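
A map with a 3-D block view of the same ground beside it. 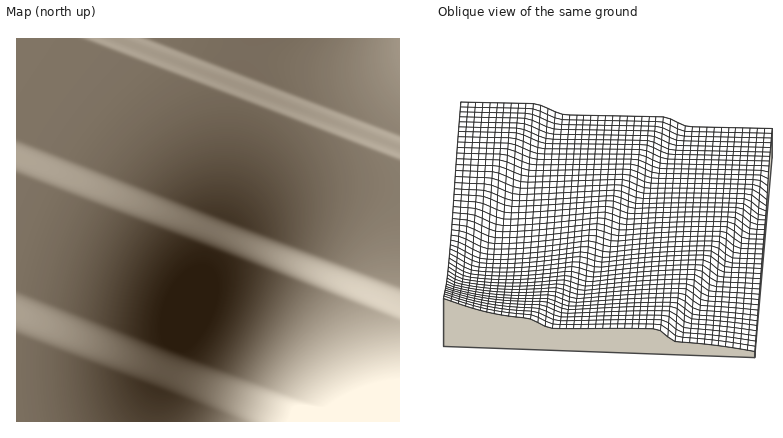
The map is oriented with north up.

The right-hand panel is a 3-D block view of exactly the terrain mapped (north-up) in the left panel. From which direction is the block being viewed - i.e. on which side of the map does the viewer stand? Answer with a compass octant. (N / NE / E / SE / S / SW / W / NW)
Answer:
E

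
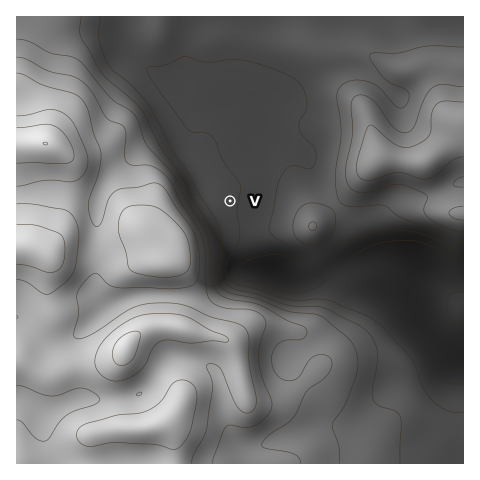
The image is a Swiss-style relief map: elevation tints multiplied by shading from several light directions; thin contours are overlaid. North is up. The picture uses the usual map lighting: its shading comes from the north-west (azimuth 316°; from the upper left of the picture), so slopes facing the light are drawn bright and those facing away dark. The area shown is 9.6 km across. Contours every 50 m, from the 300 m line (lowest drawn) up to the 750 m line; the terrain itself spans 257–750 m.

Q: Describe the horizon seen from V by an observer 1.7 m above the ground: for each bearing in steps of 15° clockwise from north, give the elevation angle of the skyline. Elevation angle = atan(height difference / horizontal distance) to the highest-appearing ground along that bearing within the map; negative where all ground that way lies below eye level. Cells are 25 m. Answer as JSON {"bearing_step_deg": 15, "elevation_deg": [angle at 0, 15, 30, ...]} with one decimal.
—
{"bearing_step_deg": 15, "elevation_deg": [0.1, 0.2, 0.5, 0.9, 2.4, 3.3, 1.5, 3.0, 1.4, 0.8, 2.7, 4.4, 5.7, 6.3, 10.5, 13.3, 13.9, 12.8, 11.1, 9.0, 4.9, 2.2, 0.1, 0.1]}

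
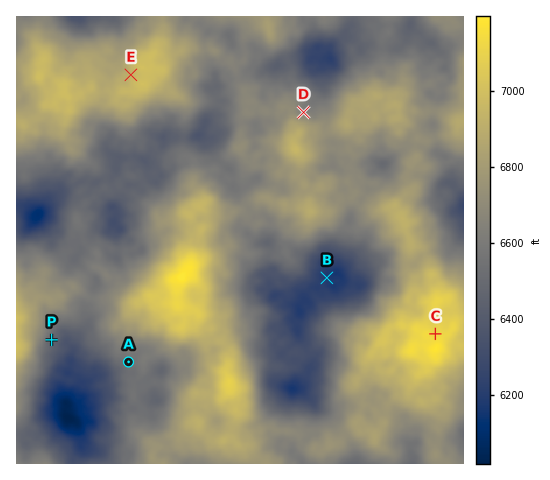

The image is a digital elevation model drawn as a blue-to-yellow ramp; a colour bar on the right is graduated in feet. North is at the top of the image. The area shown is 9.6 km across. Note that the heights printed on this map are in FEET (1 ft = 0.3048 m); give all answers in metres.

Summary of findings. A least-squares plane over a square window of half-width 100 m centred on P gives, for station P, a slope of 9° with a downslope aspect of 123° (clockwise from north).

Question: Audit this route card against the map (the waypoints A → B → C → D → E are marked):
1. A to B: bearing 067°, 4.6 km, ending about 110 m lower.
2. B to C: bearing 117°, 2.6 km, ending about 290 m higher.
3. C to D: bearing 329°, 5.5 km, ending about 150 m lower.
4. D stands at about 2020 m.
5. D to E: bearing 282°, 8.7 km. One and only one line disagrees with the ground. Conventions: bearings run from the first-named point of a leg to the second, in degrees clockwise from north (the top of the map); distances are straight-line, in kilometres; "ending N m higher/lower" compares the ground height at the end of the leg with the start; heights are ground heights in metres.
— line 5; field distance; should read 3.8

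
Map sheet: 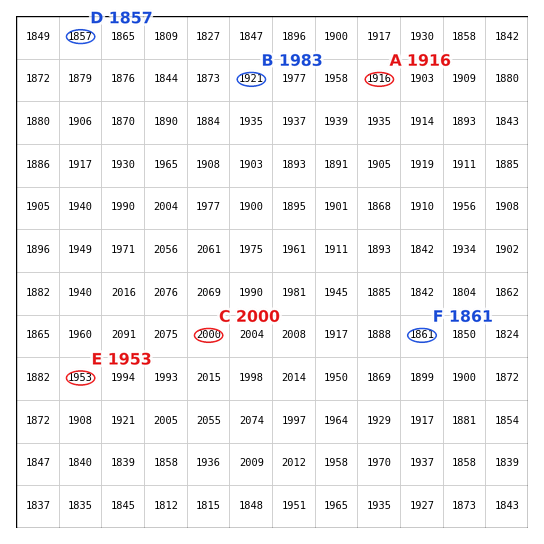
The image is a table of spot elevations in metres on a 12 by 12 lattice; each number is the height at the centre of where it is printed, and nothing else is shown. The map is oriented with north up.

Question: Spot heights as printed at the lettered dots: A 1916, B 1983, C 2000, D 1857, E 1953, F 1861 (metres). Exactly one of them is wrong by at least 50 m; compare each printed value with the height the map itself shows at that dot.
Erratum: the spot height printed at B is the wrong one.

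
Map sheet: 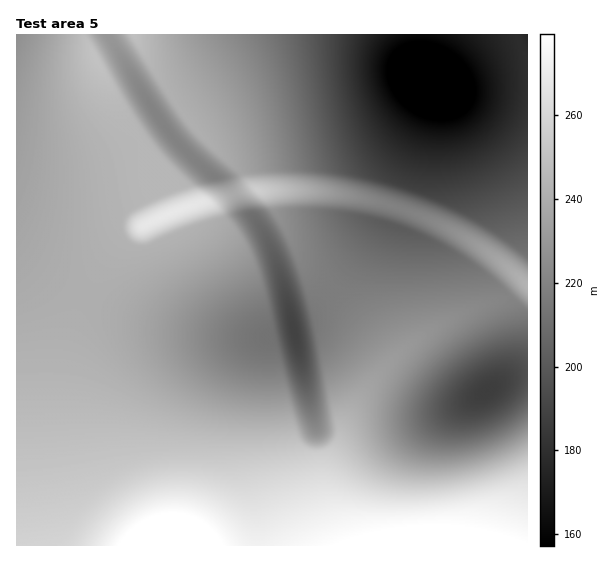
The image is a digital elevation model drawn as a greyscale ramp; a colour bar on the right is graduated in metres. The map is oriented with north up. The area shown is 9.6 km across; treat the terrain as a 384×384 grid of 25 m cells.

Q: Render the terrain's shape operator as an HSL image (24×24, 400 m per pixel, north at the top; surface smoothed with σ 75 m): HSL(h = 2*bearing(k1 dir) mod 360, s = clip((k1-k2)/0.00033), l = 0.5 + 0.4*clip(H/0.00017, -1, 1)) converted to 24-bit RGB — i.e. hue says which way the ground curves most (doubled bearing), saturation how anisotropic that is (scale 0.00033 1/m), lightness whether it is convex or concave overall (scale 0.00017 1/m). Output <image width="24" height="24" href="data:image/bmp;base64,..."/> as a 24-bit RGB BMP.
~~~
<image width="24" height="24" href="data:image/bmp;base64,Qk32BgAAAAAAADYAAAAoAAAAGAAAABgAAAABABgAAAAAAMAGAAATCwAAEwsAAAAAAAAAAAAAf3+AfX+AaXuDbIKIeouMiI+LlJGOloyNkoWQhHmOdG2IcXCDf4GBf4GBgIGBgIKBgIOEgIGHgICHgYCEgoGBgYGAgYGAgYCAf3+Af3+Ac4GBZ4aCcIqAfI19jpCDkoiEkH+FjHaLfm2HeXSDf4GCf4GCf4SDfY+Ne4+Xeoebe32gh32kkH6hjn+Vhn+GgX+Af3+Af4CAfYB/bIN6aIZzcIpvhIx2jYd5i3h3iHJ/hG+FfHuDf4GDf4GDfo2Ad5KBcpKHcJKScoeUdXmZh3mim3uspnytm3uaf39/f39/f4B/fIB+b4NzbIZpeohsh4hwhnpyg3J3f3mDfoGFfoCFgIGFipB/e5B1a41uZopyZYd6aYeGcHiKhHWVnXaksHatf39/f39/f4B/foB/foF/eIN5d4RzfIRzf4N3fIKFfIOIfYGIfYaKV+rZ7En1pI51fIxsZ4ZhWoBeWXxjYHpsa3p6gnKFmm+Uf39/f4B/f4B/foF/foJ/fYSAfIWBfIeDe4iGe4eIe4SIe3+HlLF/EqxuWwwm18Z+k4lvfodlZX5aVHhSUHRSVXJZYnFieWxxf39/f4B/f4B+foF+fYN+fIV+e4Z+eoeAeYeBeYaDeYOEeX2CtdiJNAdr8RY4uaF/oHhzk35sgINlZHhZUnJPS29MT25QXG9bgH9/gIB/gIF+f4J+foR9fYV7e4Z6eIZ4doR4dYF4dX14dnt3vOKCFgAzuupak314qXeBo3R6k3Nwf3trZHVfU3FVTW9ST3FUgH9/gIB+gYF+gYN9gYR8gIV6f4Z4fYV1eoJzd35xdnpweHxvsuhTFQEywOV/goF3knp7rHyQp3mPlnaHgXR9aXdxW3ZnU3dhgH9/gIB+gYF+g4J9hIR7hYZ5hYZ3g4R0gIFxfH1veHlthJJpluwQJAdOt99/fIN2foR5jn2Aqn+drXymnnigg3SRbXeFY4J/gH5+gX9+goB+g4B9hYF7hoF5hoB3hH51gXtzfXlyenpynsNyQAyVOQ2ul751doV4eYZ6fIV8h3+Dnn+eqn2vm3mqhHafeVuSgH5/gX5+gn5+g359hX58hn57hnx5hXp4g3l4gHl4fXx6seKKIgNIa+80dZd1domAeYeAe4WBfYOBf4GCiH+KlX2eqF+rnQl6gH5/gX5/gn5+g319hH19hnx9h3x9hnx/hXyBg36DfoeElepzHAA3oumBdoyGd4qGeIiFe4WEfYKDfn+BgX6BgUhVkQs5zP/sgH6AgX5/gn5/gn5/hH1/inNfgIhohn+DhoCGg4GGisCGfQ/YTgp+m9yJd4uJd4mIeIaGeoKEe3+CgWtsbBse5gpwzP/zI/WYgH6AgX5/gX5/gn6AdFeK/0uXfe0KMG8ZYIRJeo97le6hRQFKSO9Eep2AeIiHd4aGdIN+fmNQZi4arBkLmPn/wP/7swsogDVIgX6AgX5/gX5/gX9/XXSHEP+/9cT/8Mz/nUH8Q/9gMwoAMxIAZfMAbG0cZ14abFcYmmQPEZf+sOb/y/T/FGj4chMXhWFmg31/gX6AgX5/gX5/gX9/gYF/Y4ReLnMZNckJzPj/52H/1Un/zOD/zMz/v8X/zNf/zNz/xd7/XbX+w0gKbCgWgE9NgnuCg32BhH1/gX2AgX1/gX9+gYF+gYJ/gIJ/fpOFf/CzOgYAMxYAHf8Nd7IRn7EPrbAPmYsSeGEXZ0sadlc0gXFpd3uEenmFgXqFhXuChXx+gX2Agn1+gn99g4J9gIN9fYh9iu2nZgY8jQhDlu3IgJSGhIZ+goV7foN6eoF7eIGAdoKDdIOGc4GKc3uMd3SMhXaJiHeBh3l7gnyBg3x+hH58hYN8gYV8h9uRnA6AdwZWmey6gI6DhoaBhoaAhIV/gIN+fIJ+eYOAdYeEcI+ObI6YaHecfGeWkGqIi3F2iXt2g3uDhHuAhnx7iIR8f6p6P+1IPAE1fe+RfpOCg4WAhoaBhoWAhYR/g4N/foN9eYV9c4x+apqFXaOfUVCOikh5kllakHxri4Z1gXqDhnqDiXt+jol9lO2RTgVLFei3fb2GfoSAgoSAhYSAhoSAhoN/hYN+g4R9f4d4eo9vcZZcXmo/NR0hbU40lpdYipNthY12fXmEhHmHi32El8mK3RSHZgdljumVeYaCfYOBgIOAhIOAhoJ/hoF+hoB9hoF7iIJ1joBpjGBOajFDTz5hV5draZ5sdpJ0gJt4eHiEfXiHkICQn++VVwFTYPBfeaCEeIWFe4KDf4GBg4GAhYB+hn99h317h3p5iXNzjmlyk1yCfVeaYHqlbKKhc5eJeI6AhrF7"/>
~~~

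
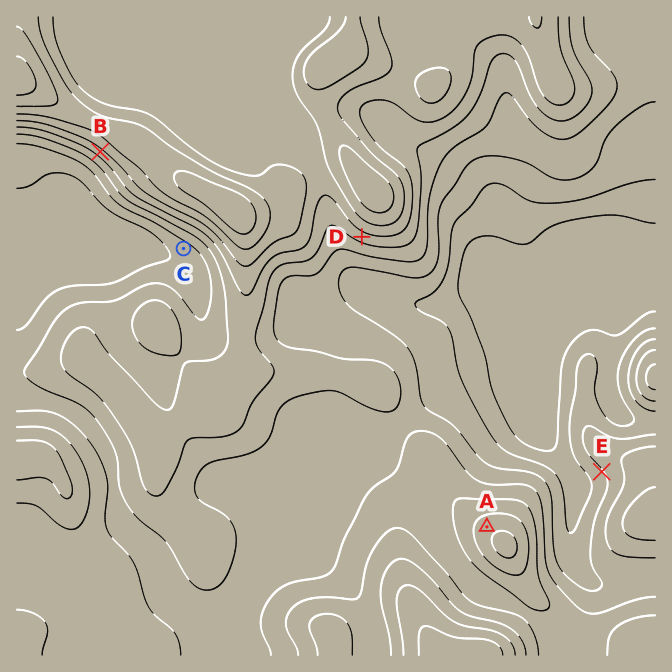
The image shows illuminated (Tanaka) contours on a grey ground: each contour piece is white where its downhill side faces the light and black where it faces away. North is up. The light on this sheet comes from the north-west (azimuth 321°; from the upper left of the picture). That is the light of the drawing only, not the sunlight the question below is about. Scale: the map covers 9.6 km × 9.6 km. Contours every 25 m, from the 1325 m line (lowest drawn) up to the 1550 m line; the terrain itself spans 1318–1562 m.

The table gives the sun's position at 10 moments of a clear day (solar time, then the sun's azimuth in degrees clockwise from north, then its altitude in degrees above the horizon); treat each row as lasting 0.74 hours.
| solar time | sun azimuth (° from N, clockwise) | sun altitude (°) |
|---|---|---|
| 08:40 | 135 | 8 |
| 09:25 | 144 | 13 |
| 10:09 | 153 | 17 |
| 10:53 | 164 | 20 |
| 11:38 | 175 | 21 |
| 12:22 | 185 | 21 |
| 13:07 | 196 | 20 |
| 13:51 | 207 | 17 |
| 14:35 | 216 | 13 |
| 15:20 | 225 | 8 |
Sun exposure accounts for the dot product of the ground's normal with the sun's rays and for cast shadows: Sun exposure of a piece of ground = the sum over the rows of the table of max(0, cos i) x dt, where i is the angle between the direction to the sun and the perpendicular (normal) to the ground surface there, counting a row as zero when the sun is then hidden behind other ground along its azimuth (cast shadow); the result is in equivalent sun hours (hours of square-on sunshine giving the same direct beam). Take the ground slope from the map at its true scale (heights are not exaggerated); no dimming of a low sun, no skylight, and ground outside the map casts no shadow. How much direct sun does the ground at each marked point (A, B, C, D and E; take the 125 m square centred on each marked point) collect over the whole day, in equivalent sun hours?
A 1.7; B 3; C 2.5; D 2.9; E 2.4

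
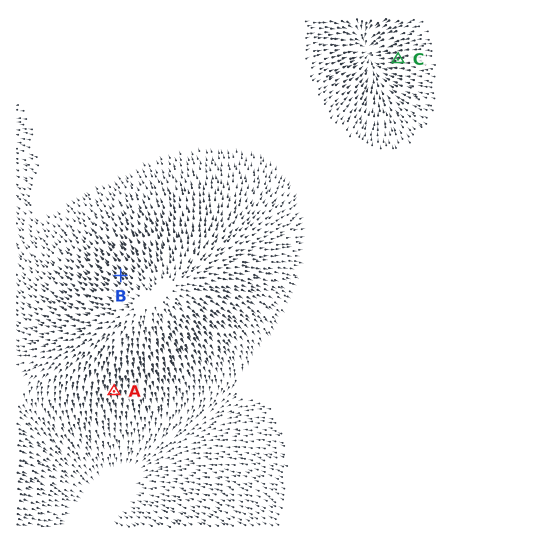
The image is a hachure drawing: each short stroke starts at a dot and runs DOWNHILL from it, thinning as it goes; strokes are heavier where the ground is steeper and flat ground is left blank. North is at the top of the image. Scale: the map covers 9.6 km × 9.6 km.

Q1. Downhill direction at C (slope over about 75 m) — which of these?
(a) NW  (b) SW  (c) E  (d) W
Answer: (d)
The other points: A S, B NW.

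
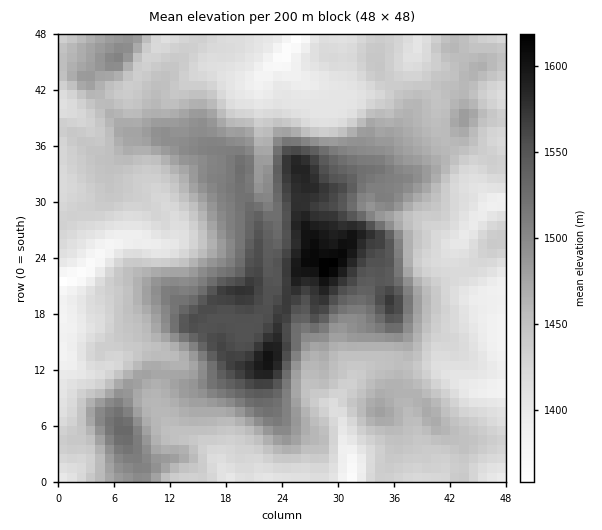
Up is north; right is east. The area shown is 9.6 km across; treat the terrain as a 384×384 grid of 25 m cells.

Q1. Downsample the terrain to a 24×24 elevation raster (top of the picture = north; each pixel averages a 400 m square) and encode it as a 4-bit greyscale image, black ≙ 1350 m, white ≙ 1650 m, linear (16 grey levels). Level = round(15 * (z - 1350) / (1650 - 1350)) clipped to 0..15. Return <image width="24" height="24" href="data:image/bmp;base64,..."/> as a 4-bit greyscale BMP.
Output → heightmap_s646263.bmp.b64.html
<image width="24" height="24" href="data:image/bmp;base64,Qk2WAQAAAAAAAHYAAAAoAAAAGAAAABgAAAABAAQAAAAAACABAAATCwAAEwsAABAAAAAAAAAAAAAAABEREQAiIiIAMzMzAERERABVVVUAZmZmAHd3dwCIiIgAmZmZAKqqqgC7u7sAzMzMAN3d3QDu7u4A////ADRnhlQzMzMxNEREQ0RohmVERVVCNFRFREV5dVVUV3ZTRVVVVEaJZWZmeHVEZmZkQzVnZmd4mXVEVmZTIjNGZmeau3VUVWUzIiNEVmerzJZlVVQzMiNFVnmqrKdmZmVEMiNFV5qqq6mHiYZDIiNFZ5qrurqpmpZDIhJFZ4irurvKmoZDMiE1VWeJqs3cqnREQzIiMzVoqr3dunQzREMyMzV4qbzMuWRDNEREREV4mbu6h2VDIkRVRFaIiLu6iHZTM0RVRWeIiLypmIdkNEVWVniIeLqYh3ZlREVWZ3d3ZnZmd2ZWVERWZmdlREMzVmVWZDVVVVVDMzMzNFVWVFZlVVQzIiIzRERVVFZ3RFQzIRM0RTRVZVZ3ZERDMhIzRENVVA=="/>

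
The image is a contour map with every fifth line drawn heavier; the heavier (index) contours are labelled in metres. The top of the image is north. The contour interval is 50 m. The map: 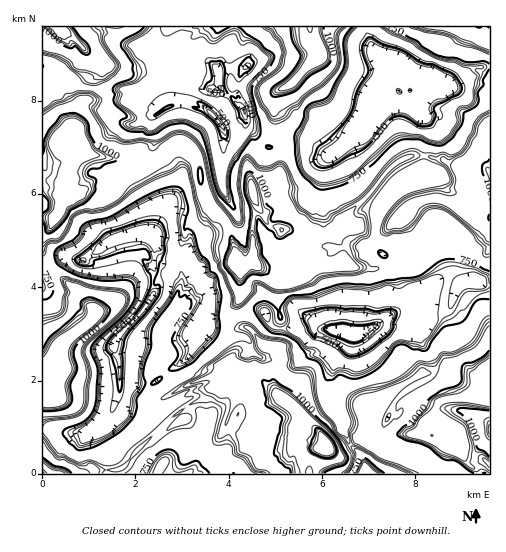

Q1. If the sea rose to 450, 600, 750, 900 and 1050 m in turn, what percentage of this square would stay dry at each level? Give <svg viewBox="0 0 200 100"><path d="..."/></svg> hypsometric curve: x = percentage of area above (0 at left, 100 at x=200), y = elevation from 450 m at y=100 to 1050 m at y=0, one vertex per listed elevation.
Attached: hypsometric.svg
<svg viewBox="0 0 200 100"><path d="M187 100l-40-25-17-25-58-25-52-25"/></svg>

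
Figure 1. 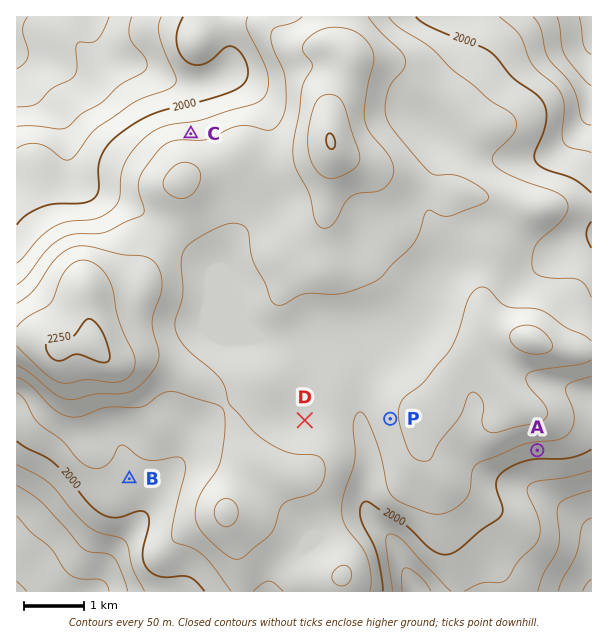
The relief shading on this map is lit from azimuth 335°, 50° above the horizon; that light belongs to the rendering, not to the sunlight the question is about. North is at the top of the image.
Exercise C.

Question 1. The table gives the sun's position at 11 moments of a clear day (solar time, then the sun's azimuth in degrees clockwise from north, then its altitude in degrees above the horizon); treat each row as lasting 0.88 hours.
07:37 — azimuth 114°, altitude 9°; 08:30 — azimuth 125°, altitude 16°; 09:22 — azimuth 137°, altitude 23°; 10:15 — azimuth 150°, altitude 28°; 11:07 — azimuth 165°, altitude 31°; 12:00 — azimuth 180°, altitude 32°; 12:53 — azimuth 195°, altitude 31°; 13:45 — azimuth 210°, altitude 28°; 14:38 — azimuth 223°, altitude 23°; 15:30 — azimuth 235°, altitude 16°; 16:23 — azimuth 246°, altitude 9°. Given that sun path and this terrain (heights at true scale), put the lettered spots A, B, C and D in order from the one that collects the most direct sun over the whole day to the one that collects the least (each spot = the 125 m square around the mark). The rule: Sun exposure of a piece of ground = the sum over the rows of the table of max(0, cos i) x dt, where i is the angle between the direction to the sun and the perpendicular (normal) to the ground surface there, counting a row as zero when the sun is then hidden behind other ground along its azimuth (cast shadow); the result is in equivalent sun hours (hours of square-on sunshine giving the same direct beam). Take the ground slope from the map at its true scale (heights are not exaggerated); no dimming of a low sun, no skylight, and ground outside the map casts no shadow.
A > B > D > C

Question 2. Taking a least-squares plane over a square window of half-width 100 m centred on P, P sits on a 6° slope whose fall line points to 263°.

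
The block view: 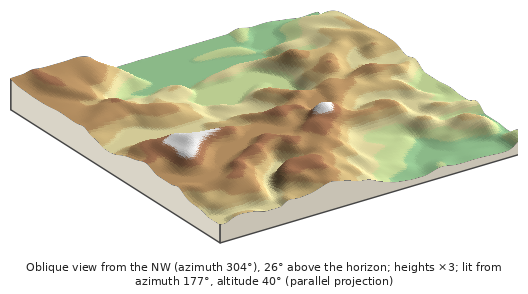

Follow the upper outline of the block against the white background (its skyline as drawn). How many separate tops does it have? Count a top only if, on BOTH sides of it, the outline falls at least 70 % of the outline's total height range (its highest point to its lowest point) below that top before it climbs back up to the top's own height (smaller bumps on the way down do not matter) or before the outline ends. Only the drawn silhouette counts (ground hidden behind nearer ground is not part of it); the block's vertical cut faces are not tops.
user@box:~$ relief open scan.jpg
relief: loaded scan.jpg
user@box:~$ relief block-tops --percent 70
0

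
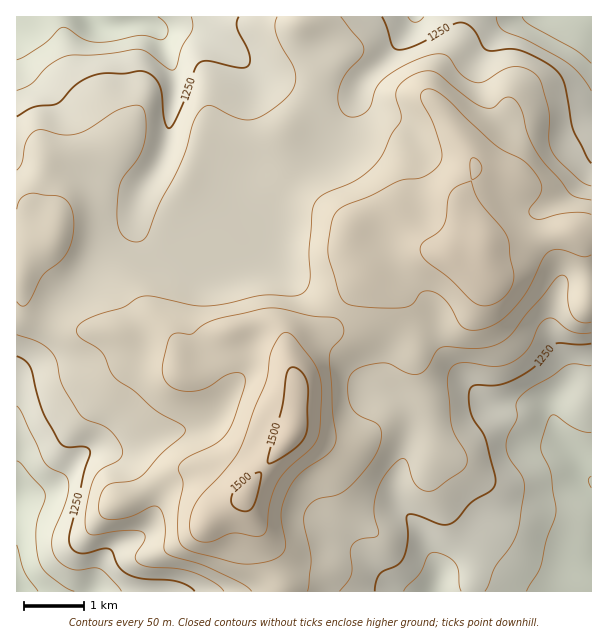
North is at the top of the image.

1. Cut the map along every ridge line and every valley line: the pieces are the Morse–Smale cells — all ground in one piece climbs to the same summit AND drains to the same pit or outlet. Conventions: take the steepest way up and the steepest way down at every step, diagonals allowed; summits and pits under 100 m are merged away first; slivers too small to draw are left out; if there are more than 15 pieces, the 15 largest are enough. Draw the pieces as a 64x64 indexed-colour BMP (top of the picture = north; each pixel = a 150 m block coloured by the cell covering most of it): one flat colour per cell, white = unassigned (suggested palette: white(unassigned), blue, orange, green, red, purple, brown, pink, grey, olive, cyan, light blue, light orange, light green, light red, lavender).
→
<image width="64" height="64" href="data:image/bmp;base64,Qk12CAAAAAAAAHYAAAAoAAAAQAAAAEAAAAABAAQAAAAAAAAIAAATCwAAEwsAABAAAAAAAAAA////ALR3HwAOf/8ALKAsACgn1gC9Z5QAS1aMAMJ34wB/f38AIr28AM++FwDox64AeLv/AIrfmACWmP8A1bDFADMzMzMzMzMzMzMzMzMzMRERERERERERERERERERERERMzMzMzMzMzMzMzMzMzMxEREREREREREREREREREREREzMzMzMzMzMzMzMzMzMxERERERERERERERERERERERETMzMzMzMzMzMzMzMzMzERERERERERERERERERERERERMzMzMzMzMzMzMzMzMzMREREREREREREREREREREREREzMzMzMzMzMzMzMzMzMxERERERERERERERERERERERETMzMzMzMzMzMzMzMzMxERERERERERERERERERERERERMzMzMzMzMzMzMzMzMzEREREREREREREREREREREREREzMzMzMzMzMzMzMzMzERERERERERERERERERERERERETMzMzMzMzMzMzMzMzMRERERERERERERERERERERERERMzMzMzMzMzMzMzMzMREREREREREREREREREREREREREzMzMzMzMzMzMzMzMzERERERERERERERERERERERERETMzMzMzMzMzMzMzMzMxERERERERERERERERERERERERMzMzMzMzMzMzMzMzMzEREREREREREREREREREREREREzMzMzMzMzMzMzMzMzMxERERERERERERERERERERERETMzMzMzMzMzMzMzMzMzMRERERERERERERERERERERERMzMzMzMzMzMzMzMzMzMzEREREREREREREREREREREREzMzMzMzMzMzMzMzMzMzMRERERERERERERERERERERETMzMzMzMzMzMzMzMzMzMzERERERERERERERERERERERMzMzMzMzMzMzMzMzMzMzMREREREREREREREREREREREzMzMzMzMzMzMzMzMzMzMxERERERERERERERERERERETMzMzMzMzMzMzMzMzMzMzERERERERERERERERERERERMzMzMzMzMzMzMzMzMzMzMREREREREREREREREREREREzMzMzMzMzMzMzMzMzMzMxERERERERERERERERERERETMzMzMzMzMzMzMzMzMzMzERERERERERERERERERERERMzMzMzMzMzMzMzMzMzMzEREREREREREREREREREREREzMzMzMzMzMzMjMzMzMzMhERERERERERERERERERERETMzMzMzMzMzMyIzMzMzMyERERERERERERERERERERERMzMzMzMzMzMyIiIzMzMzIiEREREREREREREREREREREzMzMiIiIiIiIiIiIiIiIiIiERERERERERERERERERETMyIiIiIiIiIiIiIiIiIiIiIhERERERERERERERERERMiIiIiIiIiIiIiIiIiIiIiIiEREREREREREREREREREyIiIiIiIiIiIiIiIiIiIiIiIhERERERERERERERERETIiIiIiIiIiIiIiIiIiIiIiIiIRERERERERERERERERMiIiIiIiIiIiIiIiIiIiIiIiIhEREREREREREREREREiIiIiIiIiIiIiIiIiIiIiIiIiERERERERERERERERESIiIiIiIiIiIiIiIiIiIiIiIiIRERERERERERERERERIiIiIiIiIiIiIiIiIiIiIiIiIRERERERREQREREREREiIiIiIiIiIiIiIiIiIiIiIiIhEREREURERERBERERESIiIiIiIiIiIiIiIiIiIiIiIiERERFEREREREREQRERIiIiIiIiIiIiIiIiIiIiIiIiIRERFEREREREREREREQiIiIiIiIiIiIiIiIiIiIiIiJERBFERERERERERERERCIiIiIiIiIiIiIiIiIiIiIiJEREREREREREREREREREIiIiIiIiIiIiIiIiIiIiIiREREREREREREREREREREQiIiIiIiIiIiIiIiIiIiIiRERERERERERERERERERERCIiIiIiIiIiIiIiIiIiIiREREREREREREREREREREREIiIiIiIiIiIiIiIiIiIiREREREREREREREREREREREQiIiIiIiIiIiIiIiIiIiJERERERERERERERERERERERCIiIiIiIiIiIiIiIiIiIkREREREREREREREREREREREIiIiIiIiIiIiIiIiIiIiREREREREREREREREREREREQiIiIiIiIiIiIiIiIiIiJERERERERERERERERERERERCIiIiIiIiIiIiIiIiIiIkREREREREREREREREREREREIiIiIiIiIiIiIiIiIiIiJEREREREREREREREREREREQiIiIiIiIiIiIiIiIiIiIiRERERERERERERERERERERCIiIiIiIiIiIiIiIiIiIiJEREREREREREREREREREREIiIiIiIiIiIiIiIiIiIiIiREREREREREREREREREREQiIiIiIiIiIiIiIiIiIiIiJERERERERERERERERERERCIiIiIiIiIiIiIiIiIiIiIiREREREREREREREREREREIiIiIiIiIiIiIiIiIiIiIiIkREREREREREREREREREQiIiIiIiIiIiIiIiIiIiIiIiJERERERERERERERERERCIiIiIiIiIiIiIiIiIiIiIiIkREREREREREREREREREIiIiIiIiIiIiIiIiIiIiIiIkREREREREREREREREREQiIiIiIiIiIiIiIiIiIiIiIkRERERERERERERERERERCIiIiIiIiIiIiIiIiIiIiJERERERERERERERERERERE"/>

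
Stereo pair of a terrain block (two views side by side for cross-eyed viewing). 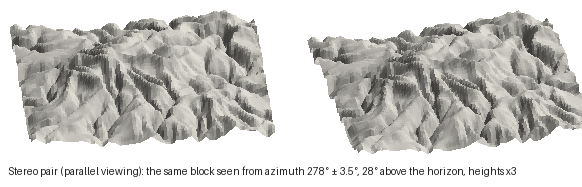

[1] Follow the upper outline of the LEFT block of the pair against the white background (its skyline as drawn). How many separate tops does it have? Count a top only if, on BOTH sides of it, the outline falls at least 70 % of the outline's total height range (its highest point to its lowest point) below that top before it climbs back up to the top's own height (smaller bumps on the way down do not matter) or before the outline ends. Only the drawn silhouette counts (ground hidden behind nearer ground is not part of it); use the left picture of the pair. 0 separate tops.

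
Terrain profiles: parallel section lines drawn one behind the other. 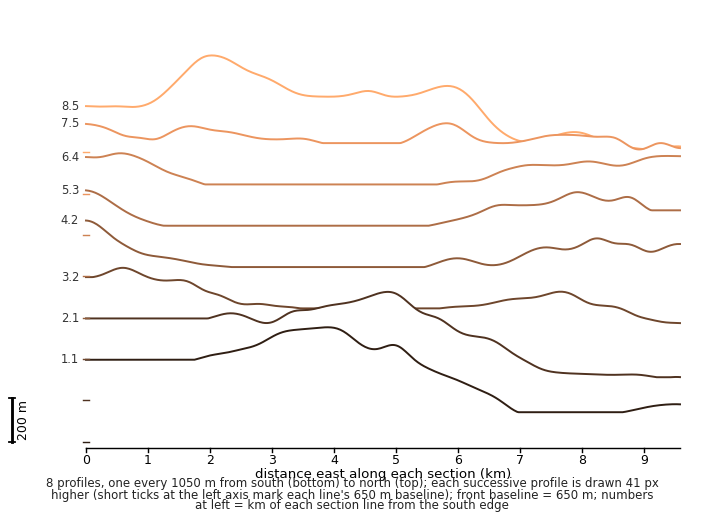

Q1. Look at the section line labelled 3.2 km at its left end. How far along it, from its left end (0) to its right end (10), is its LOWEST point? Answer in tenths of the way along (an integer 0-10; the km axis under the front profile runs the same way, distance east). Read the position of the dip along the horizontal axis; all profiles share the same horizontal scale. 10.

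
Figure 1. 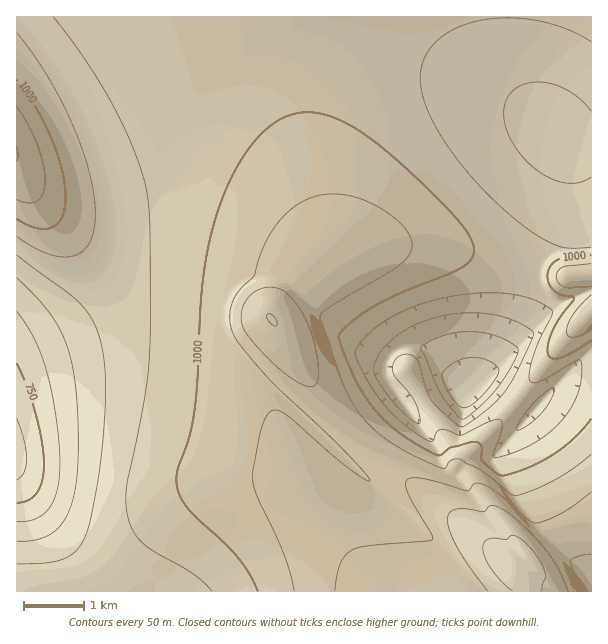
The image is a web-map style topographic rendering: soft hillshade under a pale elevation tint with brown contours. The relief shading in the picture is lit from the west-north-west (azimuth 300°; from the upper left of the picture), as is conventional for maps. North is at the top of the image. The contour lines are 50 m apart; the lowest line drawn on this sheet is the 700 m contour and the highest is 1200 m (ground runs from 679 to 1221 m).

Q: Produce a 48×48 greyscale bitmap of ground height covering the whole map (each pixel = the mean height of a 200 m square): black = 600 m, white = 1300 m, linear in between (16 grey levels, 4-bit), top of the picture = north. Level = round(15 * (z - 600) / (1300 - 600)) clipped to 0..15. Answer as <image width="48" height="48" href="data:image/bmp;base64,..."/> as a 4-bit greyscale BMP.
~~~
<image width="48" height="48" href="data:image/bmp;base64,Qk32BAAAAAAAAHYAAAAoAAAAMAAAADAAAAABAAQAAAAAAIAEAAATCwAAEwsAABAAAAAAAAAAAAAAABEREQAiIiIAMzMzAERERABVVVUAZmZmAHd3dwCIiIgAmZmZAKqqqgC7u7sAzMzMAN3d3QDu7u4A////AHd3d3d3d3d3iIiZmqq7u7u7zMzM3d3cund3d3d3d3d4iImZqqq7u7u7u7zN3d3cumZmd3d3d3iIiImZqqq7u7u7u7zN3d3Lu2ZmZ3d3eIiIiJmZqqq7u7u7u8zd3dy7u1VWZnd3iIiIiZmaqqqru7u7u8zd3dy7u1VVZnd3iIiJmZmaqqqqqqqqvMzM3Mu7u0RFVnd4iIiZmZmqqqqqqqqrvMzMy7q7uzNFVmd4iIiZmZqqqqqqqqqru8u8uqqquzNEVmd4iImZmZqqqqqqqqq7u7u7qaqqqyM0Vmd4iImZmZqqqqqqqqq7uqqqmZmaqiM0Vmd3iImZmZqqqqqqqqqqqqqYiImZqiM0Vmd3iIiZmZqqqqqqqqqpmZmYeIiJmSM0Vmd3iIiZmZqqqqqqqqmYiIiYd3iImSNEVmd3iIiZmZqqqqqqqpmHeHeId3d4iSNEVmZ3iIiZmZqqqqqqqZh2d2V3d2Z3iDNEVmZ3eIiJmZmqqqqqmYdmdlRWd3Z3iDNFVmZ3eIiJmZmqqruqmHZnZURFZ3dneDRFVmZ3eIiJmZmqq7uph2Z3ZUREV3d3eDRFVmZ3eIiJmZmqu7uph2d3VEREVniHeERFVmZ3eIiJmZqru7qpd2Z2VUREVXiYiERVVmd3eIiJmaq7y7qYh3ZmVVVVVWiZmERVZmd3eIiJmau8y7qYh3dmZVVVZmeJqkVVZmd3eIiJmavMy7qZiId3ZmZmZneJqkVWZnd3eIiJmavMu6qZmYh3d3d3d3d4mlVmZ3d3eIiJmau7uqqqmZiIiHd3d3iImlZmd3d3eIiJmZq7qqqqqpmZiIiIiIiaqmZ3d3d3eIiJmZqqqqqqqqmZmYiIiIiaqmd3d3d3eIiImZmqqqqqqqqpmZmIiIiJmXeIiHd3eIiImZmqqqqqqqqqmZmYiIiIiIiIiHd3eIiImZmqqqqqqqqqmZmIiIh3d4mYiId3eIiImZmaqqqqqqqpmZmIiHd3d5mZiId3eIiImZmZqqqqqqqZmZiIh3d3d6qZiId3eIiIiZmZmqqqqqmZmYiId3d3d6qpiHd3eIiIiZmZmaqqqZmZmIiHd3d3d6qpiHd3eIiIiZmZmZmZmZmZiIh3d3dmZrqZiHd3iIiIiJmZmZmZmZmYiId3d2ZmZrqZiHd3iIiIiImZmZmZmZmIiHd3d2ZmZqqYh3d3iIiIiImZmZmZmYiIiHd3dmZmZqmYh3d4iIiIiIiZmZmZmIiIh3d3ZmZmZqmIh3d4iIiIiIiJmZmZiIiIh3d3ZmZmZpmId3eIiIiIiIiIiZmIiIiId3d3ZmZmZpiId3eIiIiIiIiIiIiIiIiId3d3ZmZmZ4iHd3iIiIiIiIiIiIiIiIiId3d3dmZnd4h3d4iIiIiIiIiIiIiIiIiId3d3d3d3d4h3d4iIiIiIiIiIiIiIiIiId3d3d3d3d4d3eIiIiIiIiIiIiIiIiIiIh3d3d3d3d3d3iIiIiIiIiIiIiIiIiIiIiHd3d3d3eHd4iIiIiIiIiImZmIiIiIiIiIh3d3eIiA=="/>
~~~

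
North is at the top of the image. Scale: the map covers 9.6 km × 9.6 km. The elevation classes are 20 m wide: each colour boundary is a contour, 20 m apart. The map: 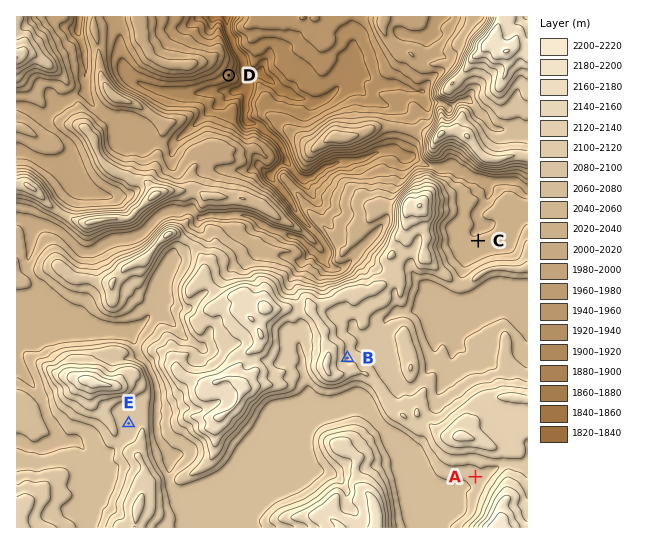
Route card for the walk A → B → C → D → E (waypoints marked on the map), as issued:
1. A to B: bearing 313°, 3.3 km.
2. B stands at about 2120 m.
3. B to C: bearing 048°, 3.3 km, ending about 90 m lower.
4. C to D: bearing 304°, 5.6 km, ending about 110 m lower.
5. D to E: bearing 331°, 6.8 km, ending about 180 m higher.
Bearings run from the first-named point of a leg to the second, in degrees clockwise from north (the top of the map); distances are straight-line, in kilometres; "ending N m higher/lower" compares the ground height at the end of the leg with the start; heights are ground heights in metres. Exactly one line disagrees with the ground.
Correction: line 5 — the bearing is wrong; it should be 196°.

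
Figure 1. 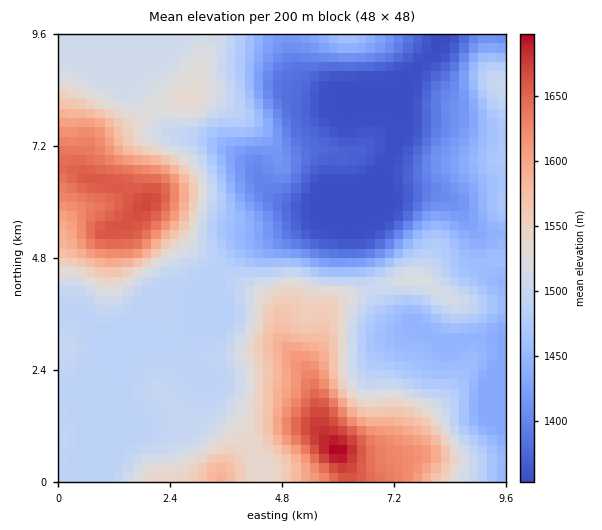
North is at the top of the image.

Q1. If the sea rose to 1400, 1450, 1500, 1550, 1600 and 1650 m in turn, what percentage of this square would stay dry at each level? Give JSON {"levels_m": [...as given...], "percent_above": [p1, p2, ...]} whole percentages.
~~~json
{"levels_m": [1400, 1450, 1500, 1550, 1600, 1650], "percent_above": [84, 70, 40, 20, 12, 4]}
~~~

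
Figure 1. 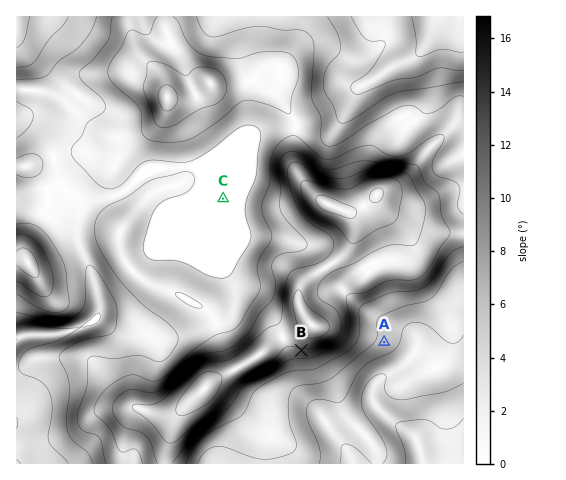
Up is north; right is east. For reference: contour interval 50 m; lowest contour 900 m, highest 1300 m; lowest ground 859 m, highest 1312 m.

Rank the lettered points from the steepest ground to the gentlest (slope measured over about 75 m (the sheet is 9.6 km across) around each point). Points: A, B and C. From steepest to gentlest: B A C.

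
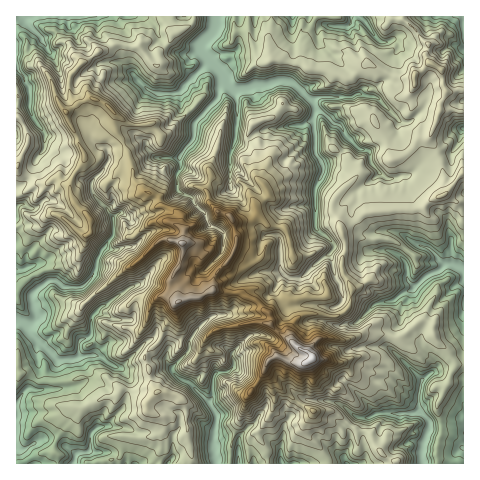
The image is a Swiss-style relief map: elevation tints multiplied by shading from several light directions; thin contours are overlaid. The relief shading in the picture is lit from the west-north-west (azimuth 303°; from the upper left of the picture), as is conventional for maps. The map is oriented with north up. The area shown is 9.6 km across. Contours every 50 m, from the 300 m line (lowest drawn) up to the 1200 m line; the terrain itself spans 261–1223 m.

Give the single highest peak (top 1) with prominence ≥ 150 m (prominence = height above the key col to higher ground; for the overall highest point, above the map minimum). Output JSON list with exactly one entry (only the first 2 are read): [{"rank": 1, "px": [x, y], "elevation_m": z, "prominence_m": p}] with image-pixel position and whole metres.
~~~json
[{"rank": 1, "px": [313, 358], "elevation_m": 1223, "prominence_m": 962}]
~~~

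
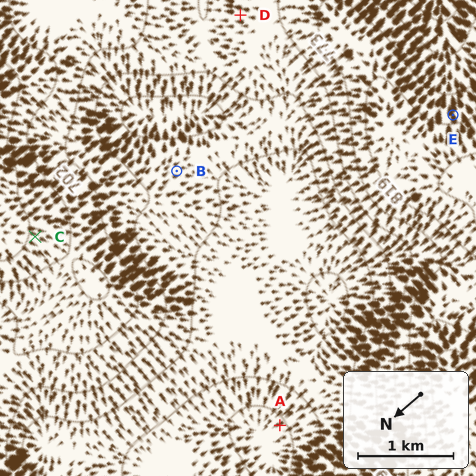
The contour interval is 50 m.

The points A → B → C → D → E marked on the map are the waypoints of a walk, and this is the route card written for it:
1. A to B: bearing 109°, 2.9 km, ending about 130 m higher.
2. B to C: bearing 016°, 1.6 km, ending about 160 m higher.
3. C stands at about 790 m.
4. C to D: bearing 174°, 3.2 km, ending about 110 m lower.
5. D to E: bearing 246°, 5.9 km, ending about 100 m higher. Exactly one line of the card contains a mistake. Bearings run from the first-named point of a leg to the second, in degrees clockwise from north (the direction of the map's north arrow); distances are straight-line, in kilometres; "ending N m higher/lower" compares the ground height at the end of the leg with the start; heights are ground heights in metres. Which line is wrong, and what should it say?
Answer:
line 5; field distance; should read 2.5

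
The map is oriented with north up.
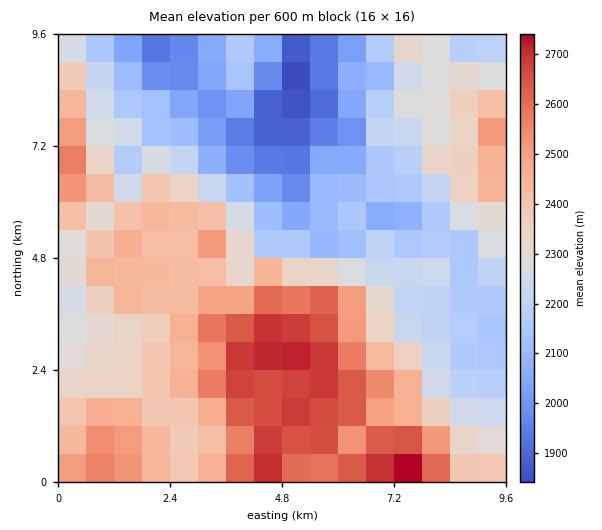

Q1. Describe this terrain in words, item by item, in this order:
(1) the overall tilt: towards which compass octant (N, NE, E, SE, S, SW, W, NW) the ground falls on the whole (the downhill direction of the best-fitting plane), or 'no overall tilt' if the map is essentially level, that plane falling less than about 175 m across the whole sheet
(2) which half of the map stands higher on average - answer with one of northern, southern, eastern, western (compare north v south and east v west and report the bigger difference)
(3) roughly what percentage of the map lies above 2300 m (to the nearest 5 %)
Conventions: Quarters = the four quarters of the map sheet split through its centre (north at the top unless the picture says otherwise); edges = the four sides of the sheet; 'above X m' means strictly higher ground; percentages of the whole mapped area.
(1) On the whole the ground falls towards the north.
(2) On average the southern half of the map is the higher ground.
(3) Roughly 55 % of the ground is higher than 2300 m.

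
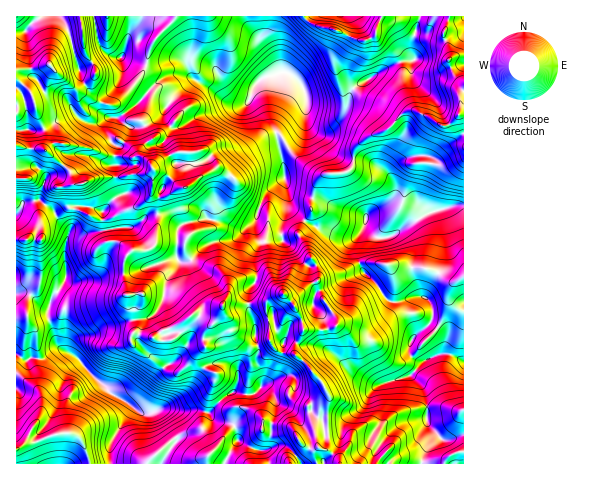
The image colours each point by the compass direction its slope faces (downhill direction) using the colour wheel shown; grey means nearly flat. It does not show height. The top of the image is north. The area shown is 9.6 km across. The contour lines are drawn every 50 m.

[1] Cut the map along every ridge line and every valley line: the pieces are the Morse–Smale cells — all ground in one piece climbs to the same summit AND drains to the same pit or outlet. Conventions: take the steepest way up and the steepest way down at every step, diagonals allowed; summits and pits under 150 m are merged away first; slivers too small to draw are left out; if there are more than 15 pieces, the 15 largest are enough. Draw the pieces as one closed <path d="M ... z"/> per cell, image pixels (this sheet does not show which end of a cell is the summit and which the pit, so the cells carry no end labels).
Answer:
<path d="M94 16l-78 1 0 128 13 4 14 0 27 22 5 13 7 0 16-7 25 0 13-3 7 1 10-6-2 25 6 7 0 12 12 1 11 11 26-7 18 4 15 8 13-6 4-6 3-10 7-14 18-15-8-50 7-10 14-14 9-7-6-16-16-10-18 5-8 5-9 19-4 4-20 1-10 6-18 4-19 12-5 0-8-8-1-8-5 6-14 8-8 2-6-1-7 13-6 7-6-4-4-7-1-12 3-6-6-5-2-9 19-27 1-16-2-3-14-5-6-7z"/><path d="M395 264l-7 1 4 5 1 11-8 9-23 12-14 16-7 2-7 8-8 2-22 0-9 17 0 7 27 28 8 15-2 8 1 39-3 5 7 5 8 10 19 0 15-23 9-17 14-11 26-6 21 0 14 5 5-2 0-98-6-3-9-12 1-9 5-5-25-14z"/><path d="M270 16l-175 0 5 30 6 7 14 5 2 3-1 16-19 27 2 9 6 5-3 6 0 8 5 11 6 4 2-1 11-19 6 1 8-2 14-8 5-6 1 8 8 8 5 0 19-12 18-4 10-6 20-1 4-4 9-20 8-4 17-4-2-2-5-19-8-16 2-8z"/><path d="M270 340l-12 7 1 6-3 10 6 12 0 9-6 9-14 1-7-2 3-9 0-13-9-6-19 0-6 4-15 23-17 12-26 11-14-6-22 36 0 19 180 1 13-15 1-4 7 4 7-1-10-42 12-5 8-6 0-3-6-10-21-23-9-6-13-1-5-4z"/><path d="M40 200l-16 3-8 12 0 139 9 6 6-2 12 1 14-11 12 5 3-10 5-5 12-2 16-10 8 0 21-6-2-20-5-6-4-17 1-18 8-9 14 0 8-4 4-22 0-9-6-1-5 2-11 10-33 5-1-20-14-5-14 0-5 1-4 6 0 5 6 10-2 2-12-12-3-7z"/><path d="M463 16l-43 0-8 26 0 12 2 6-17 3-40 22-6 6-5 18-6 7-13 3-15-5-6-5 0-10-9 6-15 14-6 10 0 5 13 60 0 12 15 14 2 0 5-6 0-12 7-22 8-6 15 0 7-3 5-6 4-19 12-10 19-7 17-17 11-2 26 16 7-2 11-10 4-1z"/><path d="M416 110l-11 2-17 17-17 6-10 7-7 9-1 14-5 6-7 3-15 0-8 6-7 22 0 12-6 7 2 1 15 9 25 8 10-3 7-10 11 10 11 2 45-26 33-8 0-89-4-1-11 10-7 2z"/><path d="M285 179l-6 3-13 12-8 17-3 16 5 17-5 8 1 27-7 9-1 19 7 19 0 14 3 6 12-6 4 8 5 4 15 2 1-7 9-17 22 0 8-2 7-8 7-2 14-16 23-12 8-9 0-7-5-10-26-2-20 11-23 7-2-13-19-32 7-14-16-15 0-12z"/><path d="M223 309l-8 11-21-6-12 9-3 11-8 6-12 0-6-3-17-4-2-12-5-1-16 6-11 2-13 8-12 2-5 5-2 10 6 4 37 38 30 19 15-4 24-14 7-5 15-23 6-4 12-2 13 5 3 3 0 13-4 8 8 3 11 0 9-10 0-9-6-12 3-15-13-3-12-11z"/><path d="M60 348l-5 2-12 9-12-1-6 2-9-5 0 108 94 1 0-20 23-37-20-12-37-38z"/><path d="M419 16l-148 0-3 20 8 16 5 19 14 7 7 7 4 12 0 12 6 5 15 5 8 0 11-10 4-15 7-9 40-22 17-3-2-6 0-12z"/><path d="M255 221l-17 15-8 4-19 2-7 4-15 15-9 1-13 18-3 18-3 8-10 11-17 4 1 12 18 4 6 3 12 0 8-6 3-11 12-9 21 6 8-11 11 25 12 11 6 2 5-1-2-20-7-19 1-19 7-9-1-27 5-8z"/><path d="M463 205l-8 0-24 7-45 26-11-2-11-10-7 10-10 3-25-8-16-10-8 14 19 32 2 13 23-7 20-11 10 0 53 6 12 4 10 8 7 2 10-6z"/><path d="M19 146l-3 0 1 68 7-11 16-3 12 8 5 10 13 12-5-12 1-8 8-4 14 0 14 5 0 19 3 1 14-4 13 0 15-11 11-2-1-13-6-7 2-25-10 6-7-1-13 3-25 0-16 7-7 0-5-13-23-20-4-2-14 0z"/><path d="M167 213l-9 2-4 31-8 4-14 0-8 9-1 18 4 17 5 6 2 20 14-2 10-9 6-11 3-18 13-18 9-1 15-15 7-4 23-3 10-8-20-9-17-4-27 7z"/>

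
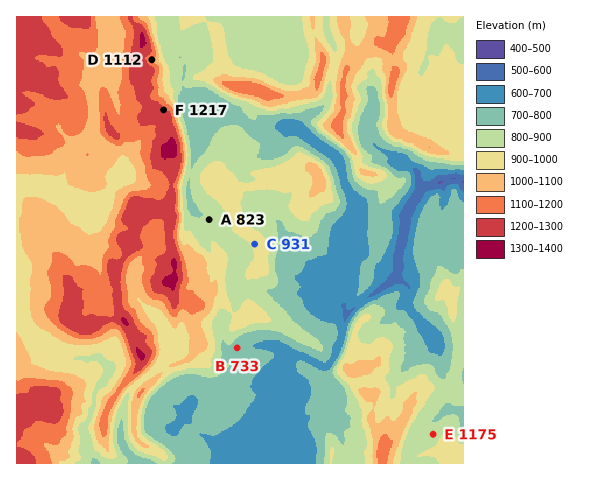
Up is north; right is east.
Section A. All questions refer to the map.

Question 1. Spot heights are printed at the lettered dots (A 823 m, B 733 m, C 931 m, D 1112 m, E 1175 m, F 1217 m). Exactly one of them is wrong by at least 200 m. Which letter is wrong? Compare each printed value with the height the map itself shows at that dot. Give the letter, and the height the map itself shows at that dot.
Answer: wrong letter E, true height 825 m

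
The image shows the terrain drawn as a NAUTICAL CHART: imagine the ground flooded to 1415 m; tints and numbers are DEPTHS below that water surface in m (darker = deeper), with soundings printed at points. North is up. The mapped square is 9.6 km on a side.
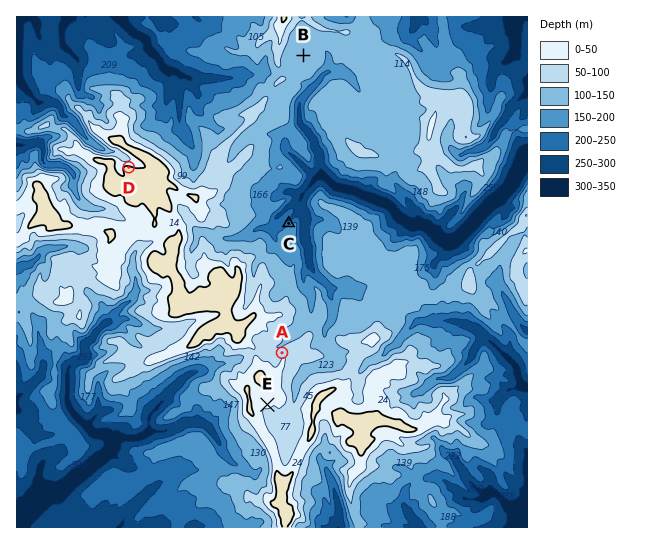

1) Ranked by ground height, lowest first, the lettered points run C B A E D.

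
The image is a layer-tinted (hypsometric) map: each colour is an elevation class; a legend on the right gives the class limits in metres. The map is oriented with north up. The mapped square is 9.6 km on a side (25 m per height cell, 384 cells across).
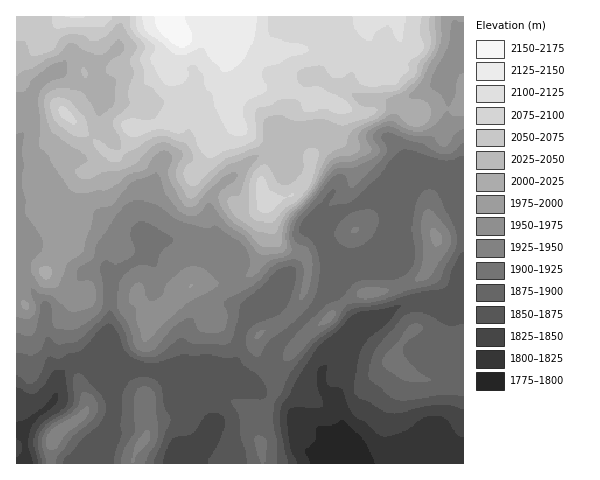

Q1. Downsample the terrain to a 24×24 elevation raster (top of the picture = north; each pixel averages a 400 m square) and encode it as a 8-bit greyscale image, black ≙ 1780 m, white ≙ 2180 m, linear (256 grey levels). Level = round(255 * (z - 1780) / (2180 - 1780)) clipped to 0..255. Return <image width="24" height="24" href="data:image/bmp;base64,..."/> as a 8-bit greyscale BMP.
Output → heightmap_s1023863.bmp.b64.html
<image width="24" height="24" href="data:image/bmp;base64,Qk12BgAAAAAAADYEAAAoAAAAGAAAABgAAAABAAgAAAAAAEACAAATCwAAEwsAAAABAAAAAAAAAAAAAAEBAQACAgIAAwMDAAQEBAAFBQUABgYGAAcHBwAICAgACQkJAAoKCgALCwsADAwMAA0NDQAODg4ADw8PABAQEAAREREAEhISABMTEwAUFBQAFRUVABYWFgAXFxcAGBgYABkZGQAaGhoAGxsbABwcHAAdHR0AHh4eAB8fHwAgICAAISEhACIiIgAjIyMAJCQkACUlJQAmJiYAJycnACgoKAApKSkAKioqACsrKwAsLCwALS0tAC4uLgAvLy8AMDAwADExMQAyMjIAMzMzADQ0NAA1NTUANjY2ADc3NwA4ODgAOTk5ADo6OgA7OzsAPDw8AD09PQA+Pj4APz8/AEBAQABBQUEAQkJCAENDQwBEREQARUVFAEZGRgBHR0cASEhIAElJSQBKSkoAS0tLAExMTABNTU0ATk5OAE9PTwBQUFAAUVFRAFJSUgBTU1MAVFRUAFVVVQBWVlYAV1dXAFhYWABZWVkAWlpaAFtbWwBcXFwAXV1dAF5eXgBfX18AYGBgAGFhYQBiYmIAY2NjAGRkZABlZWUAZmZmAGdnZwBoaGgAaWlpAGpqagBra2sAbGxsAG1tbQBubm4Ab29vAHBwcABxcXEAcnJyAHNzcwB0dHQAdXV1AHZ2dgB3d3cAeHh4AHl5eQB6enoAe3t7AHx8fAB9fX0Afn5+AH9/fwCAgIAAgYGBAIKCggCDg4MAhISEAIWFhQCGhoYAh4eHAIiIiACJiYkAioqKAIuLiwCMjIwAjY2NAI6OjgCPj48AkJCQAJGRkQCSkpIAk5OTAJSUlACVlZUAlpaWAJeXlwCYmJgAmZmZAJqamgCbm5sAnJycAJ2dnQCenp4An5+fAKCgoAChoaEAoqKiAKOjowCkpKQApaWlAKampgCnp6cAqKioAKmpqQCqqqoAq6urAKysrACtra0Arq6uAK+vrwCwsLAAsbGxALKysgCzs7MAtLS0ALW1tQC2trYAt7e3ALi4uAC5ubkAurq6ALu7uwC8vLwAvb29AL6+vgC/v78AwMDAAMHBwQDCwsIAw8PDAMTExADFxcUAxsbGAMfHxwDIyMgAycnJAMrKygDLy8sAzMzMAM3NzQDOzs4Az8/PANDQ0ADR0dEA0tLSANPT0wDU1NQA1dXVANbW1gDX19cA2NjYANnZ2QDa2toA29vbANzc3ADd3d0A3t7eAN/f3wDg4OAA4eHhAOLi4gDj4+MA5OTkAOXl5QDm5uYA5+fnAOjo6ADp6ekA6urqAOvr6wDs7OwA7e3tAO7u7gDv7+8A8PDwAPHx8QDy8vIA8/PzAPT09AD19fUA9vb2APf39wD4+PgA+fn5APr6+gD7+/sA/Pz8AP39/QD+/v4A////ABxHRzUyRVk/JiUsMkJJKw8IBQcREhAPEx5MXUM4PVVPMCooM0ZGIxALBw4bHBYRGR0nSVtDO1FOOjUrNENAIBQTEB8nKCEcJCYiJUxDOlBKNjc3Ojw+LiMbGiw0PTw3ODwyKT8zNEA8NTU1NTZDPCYdJDNCS0xLSUg/NjMwMT1BOTg4OkNISjMgIzFITktGQVZNTUUzOmBhTUxPSlFPTE4uICk8S0pEQGZXYF5HSmpxYFthVUpTUE9WNCIoPkpBOnhfa29gXW1yc2dhWEhHTVJNTUM7MzMvLXN7d3BiXGxnc3huZl1KSFpISFdYU01DMXOKgG1fWl9fZ25oZGxhT1xKRkZGR1dbO3F+iH5oY1xbX2FgY3SGdV1ISkpGRlJoTXSAiIFzZFxcYGZqdpKge0tHU1hKRlZpT3uAgoJ7bmNmdYF5lqy6nV5KS09KRlJZRn2Ch4yKgHF1iZ6Kl6y+t55YUk5GRUpNRX6Ej5yblod+mLKjj6Ozo6+CYGBORUVHRH6KlJyorKKNlK68rqKhnqyhjH5jS0pTUn6QoKuorbqssLvJysKlnqGjoIllXWpvan+Vt7GfsLy+yMbL0cWtq6+utKqRh5WCeoWZr6GZobK4w8nM08zCu7/AvKullY6BfZKLkpqZn7TFz8nS1tLLxLu6t72/uJd8fKOZjpeZoLXP19Da4NTNycLAwMPIxLCFeKy1pKGmnbPU6uXh6d/PzcrFvsfLysGZea+zv768rsvr9ujg4+PNxcTAwM/Nzb+afA=="/>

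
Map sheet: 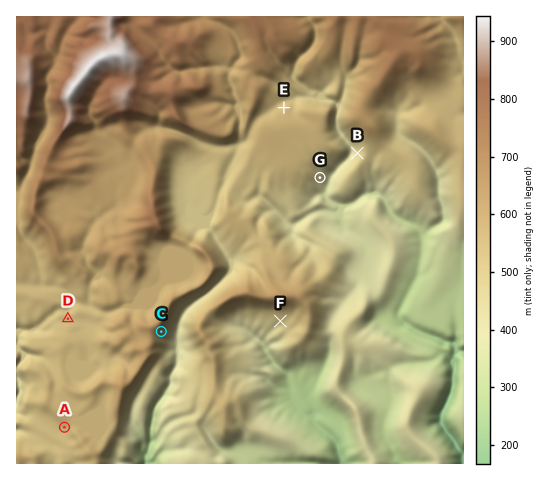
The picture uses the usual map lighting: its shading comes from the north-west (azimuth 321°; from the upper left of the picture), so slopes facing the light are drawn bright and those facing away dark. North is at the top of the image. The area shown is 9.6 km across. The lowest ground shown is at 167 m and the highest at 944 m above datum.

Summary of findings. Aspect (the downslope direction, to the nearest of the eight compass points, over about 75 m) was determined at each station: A SW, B W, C SE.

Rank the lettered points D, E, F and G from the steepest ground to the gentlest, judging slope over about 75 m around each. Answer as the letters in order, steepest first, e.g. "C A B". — G F E D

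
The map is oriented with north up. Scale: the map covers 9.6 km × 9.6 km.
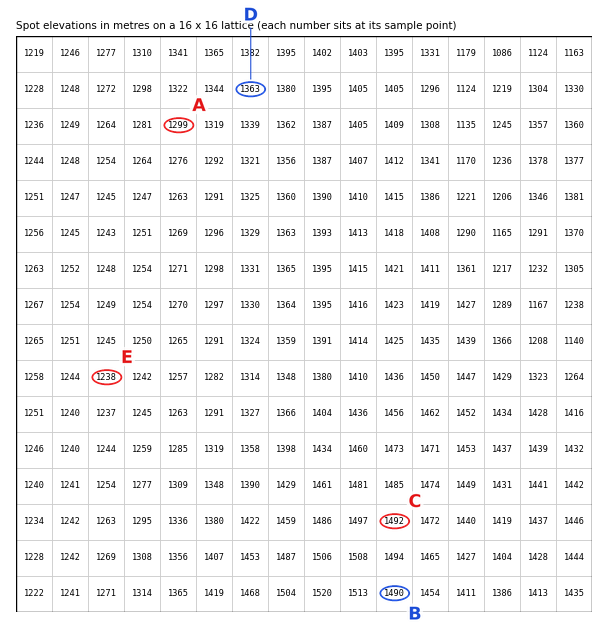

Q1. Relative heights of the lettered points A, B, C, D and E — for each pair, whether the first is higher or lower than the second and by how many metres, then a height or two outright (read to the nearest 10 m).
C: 250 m higher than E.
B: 250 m higher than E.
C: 190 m higher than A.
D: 130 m lower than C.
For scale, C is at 1490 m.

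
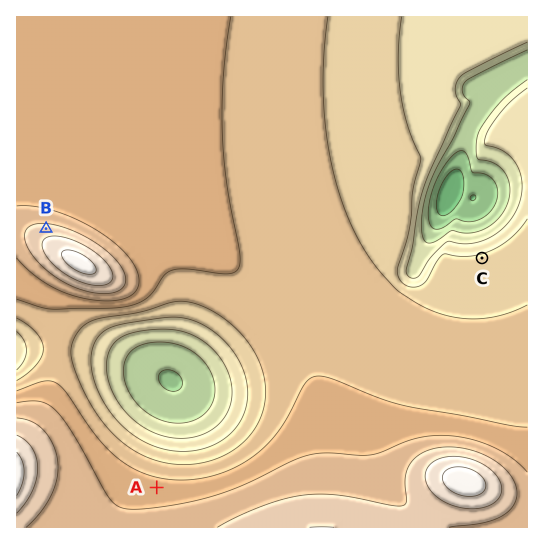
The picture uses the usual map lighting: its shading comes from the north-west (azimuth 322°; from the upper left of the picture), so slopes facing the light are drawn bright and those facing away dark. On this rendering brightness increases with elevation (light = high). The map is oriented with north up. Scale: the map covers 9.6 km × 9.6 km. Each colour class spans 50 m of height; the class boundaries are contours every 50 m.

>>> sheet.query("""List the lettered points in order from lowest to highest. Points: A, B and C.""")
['C', 'A', 'B']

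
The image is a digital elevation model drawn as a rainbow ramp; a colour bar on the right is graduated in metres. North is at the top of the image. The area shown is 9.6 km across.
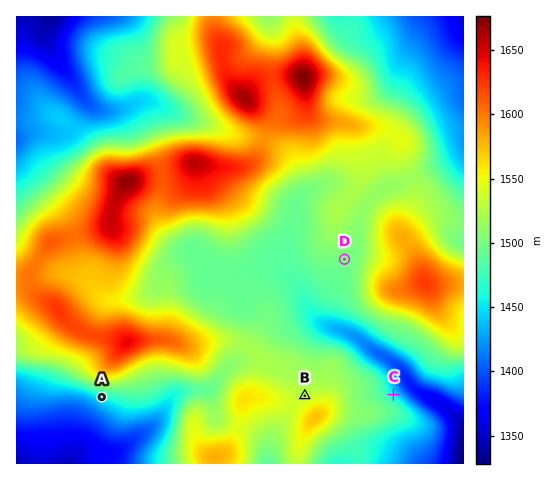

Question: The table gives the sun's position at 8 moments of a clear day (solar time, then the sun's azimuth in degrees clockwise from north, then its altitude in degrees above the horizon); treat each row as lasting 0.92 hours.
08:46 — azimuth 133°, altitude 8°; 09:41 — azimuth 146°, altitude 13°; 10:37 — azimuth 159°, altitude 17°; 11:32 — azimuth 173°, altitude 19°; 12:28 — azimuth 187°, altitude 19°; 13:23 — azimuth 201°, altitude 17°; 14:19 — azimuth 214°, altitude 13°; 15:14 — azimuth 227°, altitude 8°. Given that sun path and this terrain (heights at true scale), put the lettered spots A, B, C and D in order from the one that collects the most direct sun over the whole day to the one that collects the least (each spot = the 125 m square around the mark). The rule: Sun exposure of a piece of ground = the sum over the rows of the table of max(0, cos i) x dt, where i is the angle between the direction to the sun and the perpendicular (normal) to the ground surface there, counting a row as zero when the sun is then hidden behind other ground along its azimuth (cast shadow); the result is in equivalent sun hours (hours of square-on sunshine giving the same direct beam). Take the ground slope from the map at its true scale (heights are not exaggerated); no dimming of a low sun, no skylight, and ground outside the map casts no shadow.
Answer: A > D > B > C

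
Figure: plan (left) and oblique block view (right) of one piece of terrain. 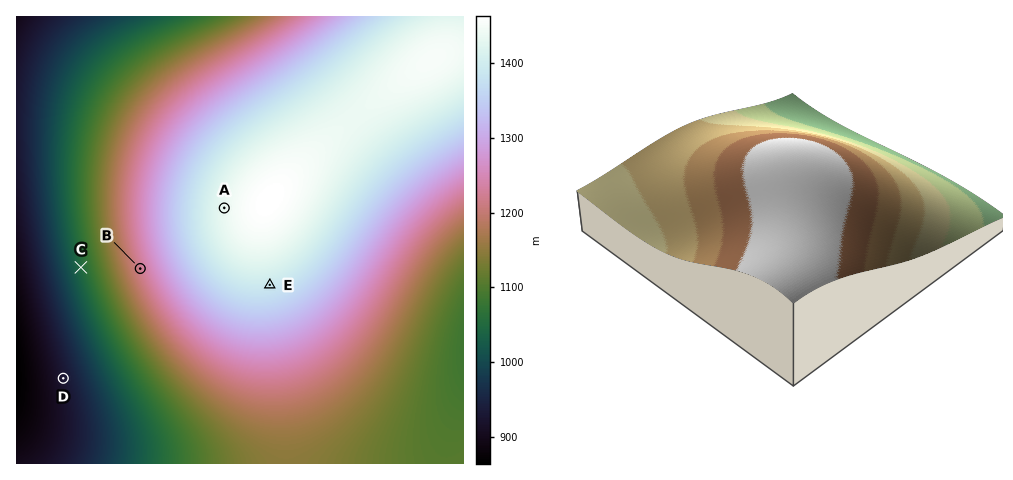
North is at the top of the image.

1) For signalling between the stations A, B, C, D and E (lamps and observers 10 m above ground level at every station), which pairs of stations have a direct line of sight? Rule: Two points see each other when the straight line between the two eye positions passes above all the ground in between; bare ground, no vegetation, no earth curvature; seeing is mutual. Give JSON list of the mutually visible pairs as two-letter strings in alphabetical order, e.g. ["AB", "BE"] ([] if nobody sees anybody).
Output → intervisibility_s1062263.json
["BC", "BD", "CD"]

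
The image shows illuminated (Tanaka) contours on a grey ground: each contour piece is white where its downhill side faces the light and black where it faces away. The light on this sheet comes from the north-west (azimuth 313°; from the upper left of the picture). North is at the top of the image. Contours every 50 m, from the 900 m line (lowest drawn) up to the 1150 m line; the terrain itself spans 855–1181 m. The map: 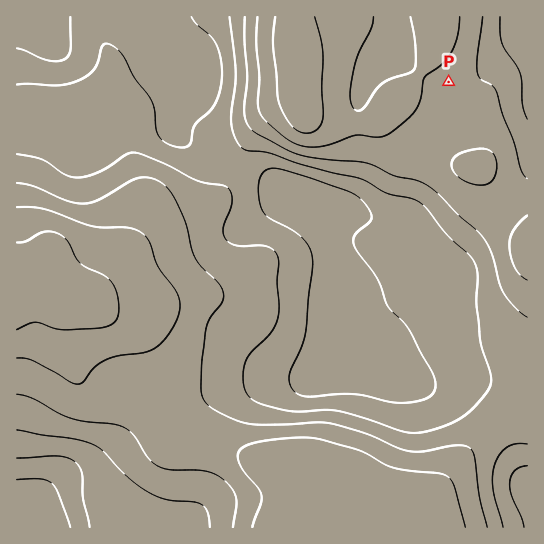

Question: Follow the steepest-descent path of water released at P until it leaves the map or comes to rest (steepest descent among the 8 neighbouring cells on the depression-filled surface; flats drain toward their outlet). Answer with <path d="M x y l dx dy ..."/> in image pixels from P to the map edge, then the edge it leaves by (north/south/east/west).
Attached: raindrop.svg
<path d="M449 82l4 4 20 0 46-47 6-2 2 0"/>
exit: east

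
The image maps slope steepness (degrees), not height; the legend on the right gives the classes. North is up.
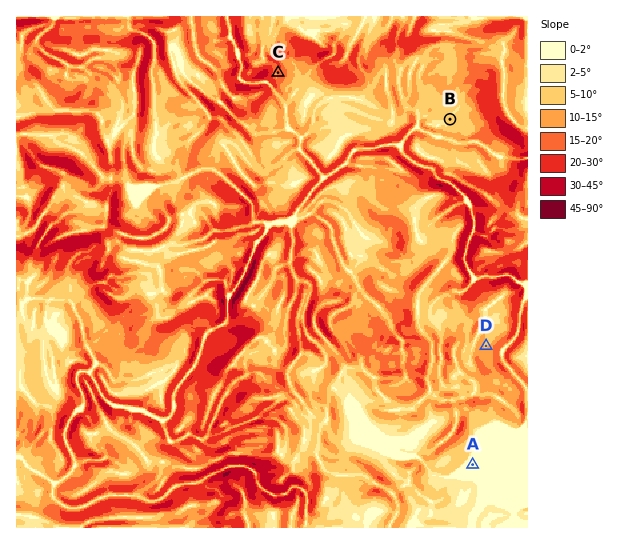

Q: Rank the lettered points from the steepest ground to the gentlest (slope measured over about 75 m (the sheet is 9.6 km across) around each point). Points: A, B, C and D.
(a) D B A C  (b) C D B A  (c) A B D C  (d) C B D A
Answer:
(b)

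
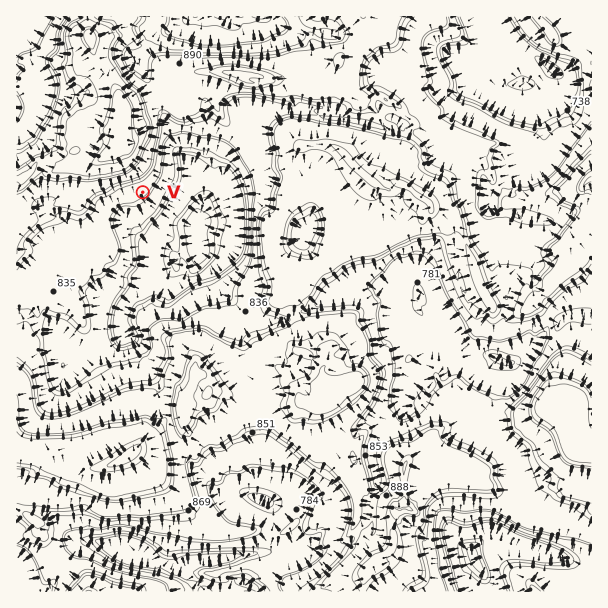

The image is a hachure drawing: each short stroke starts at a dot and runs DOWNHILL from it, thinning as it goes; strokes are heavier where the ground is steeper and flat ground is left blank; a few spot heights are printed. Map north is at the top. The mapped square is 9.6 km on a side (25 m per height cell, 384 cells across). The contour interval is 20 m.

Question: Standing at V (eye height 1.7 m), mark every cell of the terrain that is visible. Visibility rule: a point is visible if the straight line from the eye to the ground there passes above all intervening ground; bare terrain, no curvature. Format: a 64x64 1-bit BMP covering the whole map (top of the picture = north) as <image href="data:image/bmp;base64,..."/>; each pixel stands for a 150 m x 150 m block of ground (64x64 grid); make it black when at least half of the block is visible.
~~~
<image width="64" height="64" href="data:image/bmp;base64,Qk0+AgAAAAAAAD4AAAAoAAAAQAAAAEAAAAABAAEAAAAAAAACAAATCwAAEwsAAAIAAAAAAAAA////AAAAAAAAAAAAAAAAAAAAAAAAAAAAAAAAAAAAAAAAAAAAAAAAAAAAAAAAAAAAAAAAAAAAAAAAAAAAAAAAAAAAAAAAAAAAAAAAAAAAAAAAAAAAAAAAAAAAAAAAAAAAAAAAAAAAAAAAAAAAAAAAAAAAAAAAAAAAAGAAAAAAAAAAOAAAAAAAABgOAAAAAAAA/4CAAAAAAACA/YAAAAAAAL4HgAAAAAAA/8BAAgAAAAB/8EACAAAAAHf/4AMAAAAAY/+iB4AAAADh/4QAAAAAAMH/mAYgAAAAwf8YQkAAAAAA/gHz4AAAAADz//9gAAAAAOP+/gAAAAAAb//gAAAAAABn//AAAAAAACf/+AAAAAAAN//4AAAAAAAX//gAAAAAABP/+AAAAACAH//wAAAAAMAf//AAAAAAgDn/8AAAAAAAOP/wAAAAAAB8X/AAAAAAAeYP8AAAAAAB4Qf4AAAAAAD4B/gAAAAAAHwH/AAAAAAAHgf8AAAAAAAyA/wEAAAAAAAD7AgAAAAAAAPMCAAAAAAAA98QAAAAAAAHmAAAAAAAAB8YAAAAAAAAPggAAAAAAAAGAAAAAAAAAAQOgAAAAAAAAD8AAAAAAAAA+AAAAAAAAAMAAAAAAAAAAAAAAAAAAAAAAAAAAAAAAAAAAAAAAAAAAAAAAAAAAAAAAAAAAAAAAAAAAAAAAA=="/>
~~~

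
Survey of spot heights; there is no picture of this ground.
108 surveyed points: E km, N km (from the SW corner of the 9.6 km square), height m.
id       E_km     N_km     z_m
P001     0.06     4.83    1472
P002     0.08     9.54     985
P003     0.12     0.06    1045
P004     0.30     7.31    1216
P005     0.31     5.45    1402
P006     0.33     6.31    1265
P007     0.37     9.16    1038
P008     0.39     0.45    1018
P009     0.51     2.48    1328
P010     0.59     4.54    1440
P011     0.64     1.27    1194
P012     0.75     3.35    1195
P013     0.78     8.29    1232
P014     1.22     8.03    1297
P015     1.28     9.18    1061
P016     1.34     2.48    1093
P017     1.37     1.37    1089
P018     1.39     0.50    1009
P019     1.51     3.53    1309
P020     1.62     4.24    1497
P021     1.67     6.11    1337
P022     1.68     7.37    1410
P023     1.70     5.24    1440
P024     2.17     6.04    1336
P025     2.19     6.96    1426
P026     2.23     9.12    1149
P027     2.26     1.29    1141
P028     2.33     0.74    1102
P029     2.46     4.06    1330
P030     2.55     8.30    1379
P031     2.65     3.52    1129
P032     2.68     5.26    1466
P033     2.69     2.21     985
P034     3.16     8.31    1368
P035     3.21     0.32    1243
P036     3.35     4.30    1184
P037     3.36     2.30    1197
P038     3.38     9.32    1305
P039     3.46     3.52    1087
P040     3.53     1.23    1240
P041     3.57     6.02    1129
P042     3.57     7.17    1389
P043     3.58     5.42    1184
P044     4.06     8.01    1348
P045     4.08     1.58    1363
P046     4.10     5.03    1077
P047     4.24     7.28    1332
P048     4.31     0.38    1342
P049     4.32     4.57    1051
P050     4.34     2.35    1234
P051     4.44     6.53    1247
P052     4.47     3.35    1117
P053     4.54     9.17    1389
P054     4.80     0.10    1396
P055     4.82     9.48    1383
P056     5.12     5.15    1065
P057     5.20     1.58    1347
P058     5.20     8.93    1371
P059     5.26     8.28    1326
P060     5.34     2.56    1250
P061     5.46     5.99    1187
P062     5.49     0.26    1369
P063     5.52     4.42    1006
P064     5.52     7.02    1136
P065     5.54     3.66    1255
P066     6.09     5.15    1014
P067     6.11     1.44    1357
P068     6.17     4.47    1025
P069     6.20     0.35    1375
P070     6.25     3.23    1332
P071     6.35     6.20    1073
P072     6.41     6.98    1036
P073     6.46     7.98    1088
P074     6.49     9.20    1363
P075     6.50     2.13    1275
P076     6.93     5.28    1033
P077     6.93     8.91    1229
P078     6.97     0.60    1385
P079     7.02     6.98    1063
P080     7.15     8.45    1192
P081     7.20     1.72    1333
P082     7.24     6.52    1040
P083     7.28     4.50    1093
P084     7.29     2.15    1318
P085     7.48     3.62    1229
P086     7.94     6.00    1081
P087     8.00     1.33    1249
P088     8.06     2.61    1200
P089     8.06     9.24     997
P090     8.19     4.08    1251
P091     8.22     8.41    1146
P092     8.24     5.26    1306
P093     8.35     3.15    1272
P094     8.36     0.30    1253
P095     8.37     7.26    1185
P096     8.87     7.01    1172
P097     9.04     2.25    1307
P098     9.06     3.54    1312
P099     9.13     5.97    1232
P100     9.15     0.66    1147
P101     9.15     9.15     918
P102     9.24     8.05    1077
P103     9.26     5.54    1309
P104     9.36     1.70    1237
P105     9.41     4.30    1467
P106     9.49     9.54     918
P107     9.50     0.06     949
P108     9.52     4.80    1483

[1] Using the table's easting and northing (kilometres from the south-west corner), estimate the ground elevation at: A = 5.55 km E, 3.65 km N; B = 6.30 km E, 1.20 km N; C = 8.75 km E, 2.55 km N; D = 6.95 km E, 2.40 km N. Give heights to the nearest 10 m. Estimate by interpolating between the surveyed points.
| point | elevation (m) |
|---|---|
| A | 1260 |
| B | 1340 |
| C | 1300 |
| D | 1270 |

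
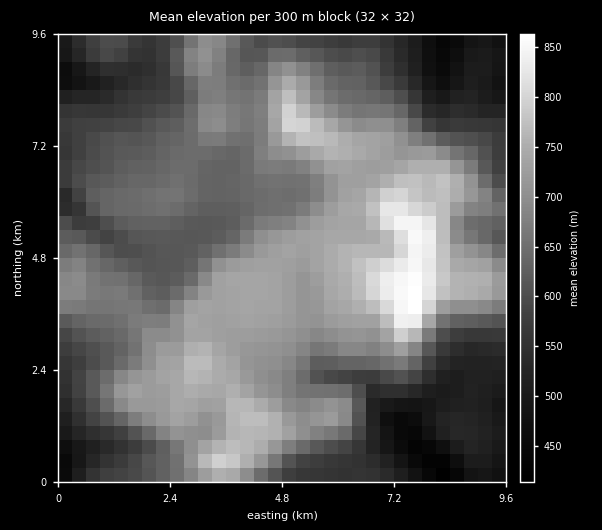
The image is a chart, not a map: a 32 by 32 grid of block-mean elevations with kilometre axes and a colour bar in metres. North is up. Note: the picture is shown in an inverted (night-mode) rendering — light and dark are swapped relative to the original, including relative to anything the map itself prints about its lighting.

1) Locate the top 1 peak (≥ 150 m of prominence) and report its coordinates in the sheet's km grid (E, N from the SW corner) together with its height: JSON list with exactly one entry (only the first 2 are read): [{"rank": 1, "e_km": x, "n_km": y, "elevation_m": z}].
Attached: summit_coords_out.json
[{"rank": 1, "e_km": 7.59, "n_km": 3.76, "elevation_m": 869}]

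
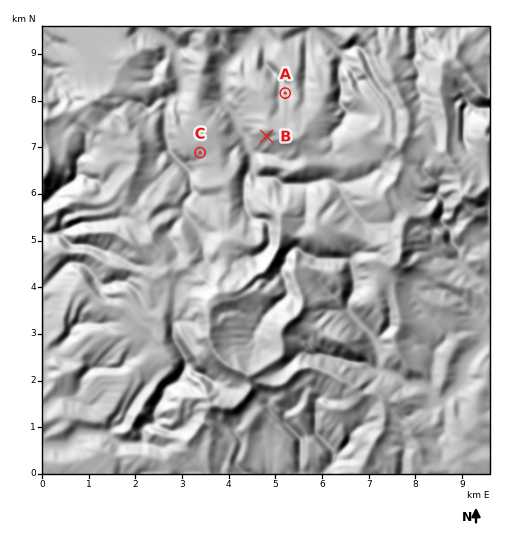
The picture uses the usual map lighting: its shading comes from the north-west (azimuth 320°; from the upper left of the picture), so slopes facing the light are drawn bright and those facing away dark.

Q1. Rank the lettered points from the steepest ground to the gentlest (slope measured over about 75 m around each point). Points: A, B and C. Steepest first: B A C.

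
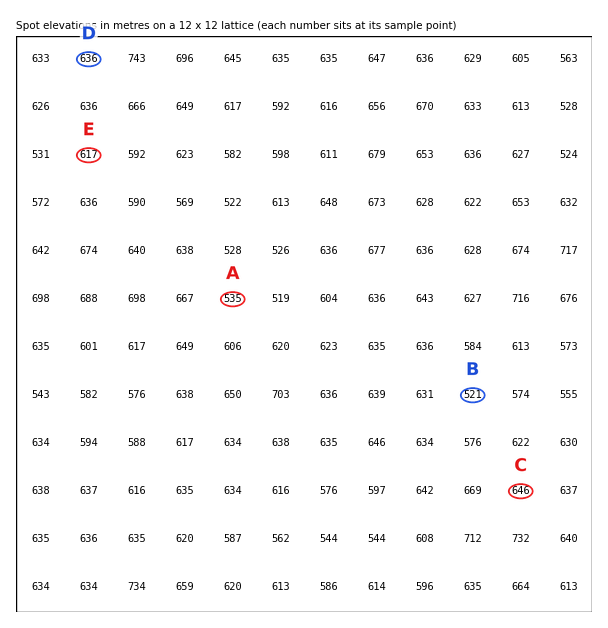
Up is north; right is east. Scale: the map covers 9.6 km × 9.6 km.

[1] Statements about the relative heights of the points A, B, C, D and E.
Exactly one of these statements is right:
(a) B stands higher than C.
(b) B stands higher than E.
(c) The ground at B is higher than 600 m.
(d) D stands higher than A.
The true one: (d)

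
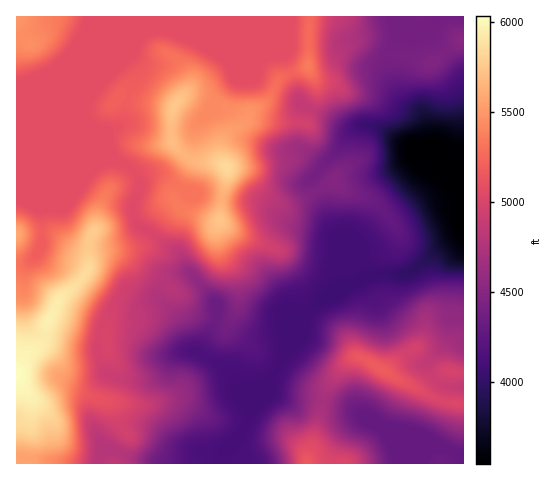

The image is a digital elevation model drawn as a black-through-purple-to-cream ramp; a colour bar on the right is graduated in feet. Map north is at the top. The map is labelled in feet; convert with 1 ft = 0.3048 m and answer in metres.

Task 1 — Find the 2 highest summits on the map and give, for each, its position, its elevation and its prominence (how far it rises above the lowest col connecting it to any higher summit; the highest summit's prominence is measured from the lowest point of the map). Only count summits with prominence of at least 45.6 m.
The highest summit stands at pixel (227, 167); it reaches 1780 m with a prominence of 230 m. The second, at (378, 368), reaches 1579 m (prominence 326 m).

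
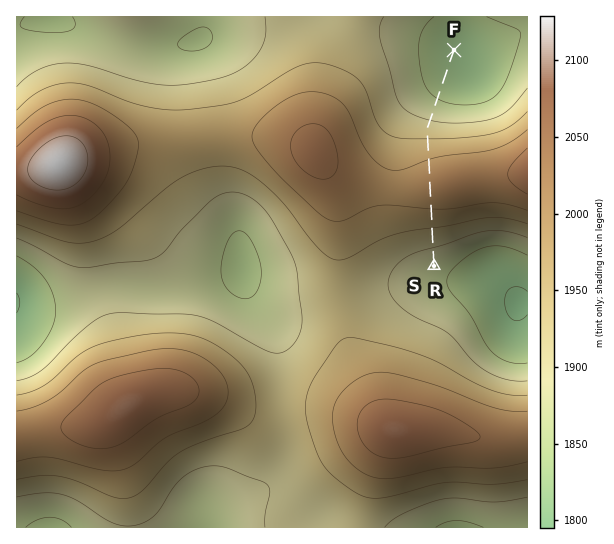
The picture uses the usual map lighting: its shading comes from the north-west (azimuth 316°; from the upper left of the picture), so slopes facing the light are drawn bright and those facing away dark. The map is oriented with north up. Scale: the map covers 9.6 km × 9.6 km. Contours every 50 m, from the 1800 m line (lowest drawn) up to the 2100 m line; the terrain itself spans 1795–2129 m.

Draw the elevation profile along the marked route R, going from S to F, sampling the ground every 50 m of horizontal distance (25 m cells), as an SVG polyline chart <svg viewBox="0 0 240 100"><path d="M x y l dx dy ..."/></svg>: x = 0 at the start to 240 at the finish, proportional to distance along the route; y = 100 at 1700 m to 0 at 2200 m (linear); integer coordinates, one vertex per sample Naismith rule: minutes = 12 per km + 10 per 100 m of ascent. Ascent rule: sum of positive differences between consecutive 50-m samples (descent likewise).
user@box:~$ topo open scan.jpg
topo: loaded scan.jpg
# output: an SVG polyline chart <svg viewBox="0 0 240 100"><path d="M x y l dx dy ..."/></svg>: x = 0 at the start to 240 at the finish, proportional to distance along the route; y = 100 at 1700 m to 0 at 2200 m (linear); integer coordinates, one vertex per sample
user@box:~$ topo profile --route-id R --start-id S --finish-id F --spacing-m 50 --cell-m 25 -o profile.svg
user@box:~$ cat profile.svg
<svg viewBox="0 0 240 100"><path d="M0 66l3 0 3-1 3-1 3-1 3-1 2-1 3-1 3-1 3-2 3-1 3-1 3-2 3-1 3-2 3-1 2-2 3-1 3-1 3-2 3-1 3-1 3-2 3-1 3-1 3-1 2 0 3-1 3-1 3 0 3 0 3 0 3 0 3 0 3 1 3 1 2 0 3 1 3 1 3 1 3 1 3 1 3 1 3 2 3 1 3 1 2 2 3 1 3 1 3 2 3 1 3 2 3 1 3 1 3 2 3 1 2 2 3 1 3 1 3 1 3 2 3 1 3 1 3 1 3 0 3 1 3 1 2 1 3 0 3 1 3 0 3 0 3 1 3 0 3 0 3 1 3 0 2 0 3 0 3 0 3 1 3 0 3 0 2 0"/></svg>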